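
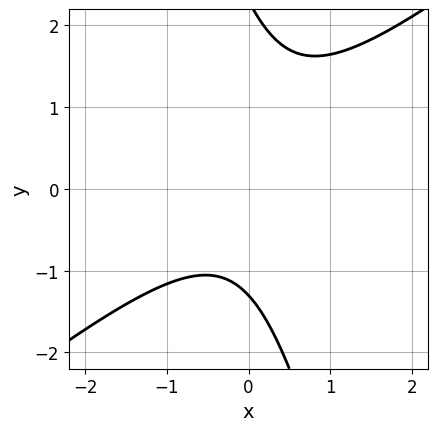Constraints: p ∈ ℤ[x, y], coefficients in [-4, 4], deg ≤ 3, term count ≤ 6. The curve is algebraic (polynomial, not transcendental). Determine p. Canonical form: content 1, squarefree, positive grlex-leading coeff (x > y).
(a) deg p = 2. The shape is more complex than any degree-1 curve.
(b) From the visible intercepts: no x-intercept at any integer in the box.
(c) Solving for integer coefficients yields p as stated.

3*x^2 - 3*x*y - y^2 + y + 3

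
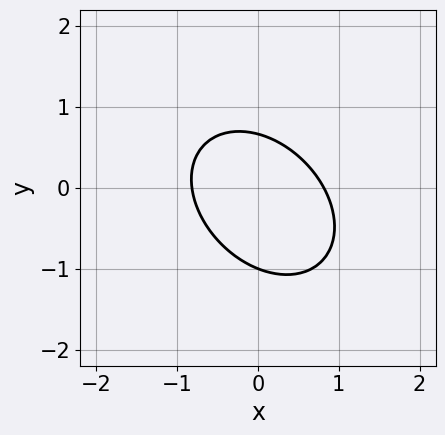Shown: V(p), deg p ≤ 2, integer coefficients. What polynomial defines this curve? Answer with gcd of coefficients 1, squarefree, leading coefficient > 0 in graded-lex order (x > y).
First, deg p = 2.
Then, from the axis intercepts and sections: it meets the y-axis at y = -1 (among the integer gridlines).
Finally, solving for integer coefficients yields p as stated.

3*x^2 + 2*x*y + 3*y^2 + y - 2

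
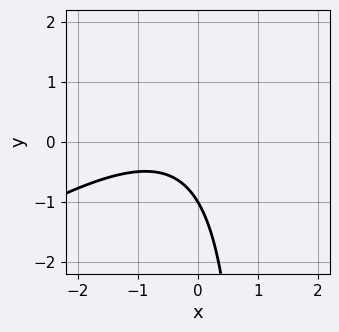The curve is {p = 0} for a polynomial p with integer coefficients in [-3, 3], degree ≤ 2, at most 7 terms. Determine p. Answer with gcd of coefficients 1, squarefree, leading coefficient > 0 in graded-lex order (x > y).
(a) Degree: the shape is more complex than any degree-1 curve, so deg p = 2.
(b) Against the integer gridlines: it crosses the y-axis at the gridline y = -1; it misses every integer gridline on the x-axis.
(c) These observations pin down the coefficients.

2*x^2 - 3*x*y + 2*x + 3*y + 3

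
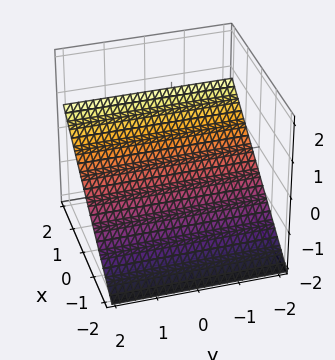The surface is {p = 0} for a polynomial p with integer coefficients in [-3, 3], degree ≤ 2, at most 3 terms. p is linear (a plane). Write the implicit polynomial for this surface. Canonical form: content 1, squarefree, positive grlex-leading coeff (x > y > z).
2*x - 3*z - 2

(a) deg p = 1. The surface is flat (a plane).
(b) From the visible intercepts: it misses every integer gridline on the y-axis; it crosses the x-axis at the gridline x = 1.
(c) These observations pin down the coefficients.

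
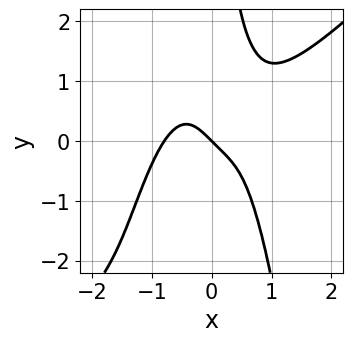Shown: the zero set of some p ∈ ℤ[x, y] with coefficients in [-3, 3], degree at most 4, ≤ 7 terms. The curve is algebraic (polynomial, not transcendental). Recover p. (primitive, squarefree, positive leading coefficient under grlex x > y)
1. The degree is 4 — a generic line meets the curve in up to 4 points.
2. Reading off the gridlines: one x-axis crossing is at x = 0; one y-axis crossing is at y = 0.
3. These observations pin down the coefficients.

2*x^4 - 2*x^3*y - x*y^2 + x + y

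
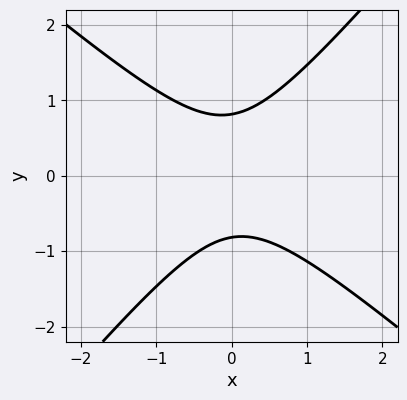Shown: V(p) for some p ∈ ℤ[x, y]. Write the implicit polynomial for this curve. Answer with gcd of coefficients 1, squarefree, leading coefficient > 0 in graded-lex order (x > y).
3*x^2 + x*y - 3*y^2 + 2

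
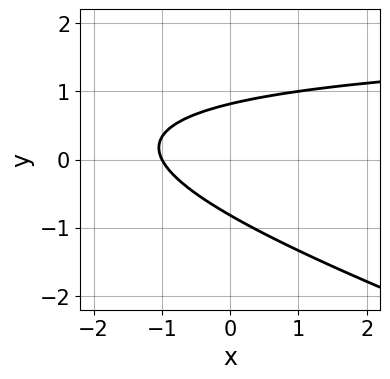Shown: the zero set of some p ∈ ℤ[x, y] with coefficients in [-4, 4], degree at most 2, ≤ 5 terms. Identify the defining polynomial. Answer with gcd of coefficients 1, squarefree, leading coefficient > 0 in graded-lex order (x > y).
x*y + 3*y^2 - 2*x - 2

First, degree: the shape is more complex than any degree-1 curve, so deg p = 2.
Then, observable constraints: it meets the x-axis at x = -1 (among the integer gridlines).
Finally, these observations pin down the coefficients.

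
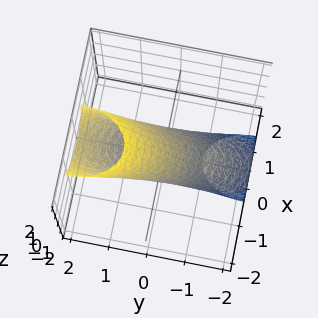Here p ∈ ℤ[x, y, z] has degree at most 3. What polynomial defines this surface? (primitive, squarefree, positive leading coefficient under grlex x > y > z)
2*x^2 + x*z + y^2 - 2*y*z + z^2 - 1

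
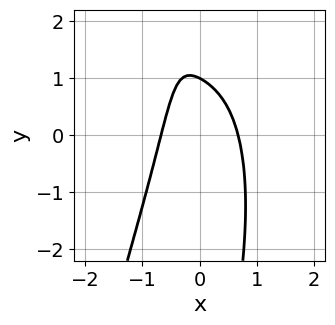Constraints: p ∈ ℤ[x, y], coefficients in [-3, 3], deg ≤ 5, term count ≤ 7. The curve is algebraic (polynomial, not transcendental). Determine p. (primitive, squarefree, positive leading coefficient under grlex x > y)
3*x^4 + x*y^2 + 3*x^2 + 2*y - 2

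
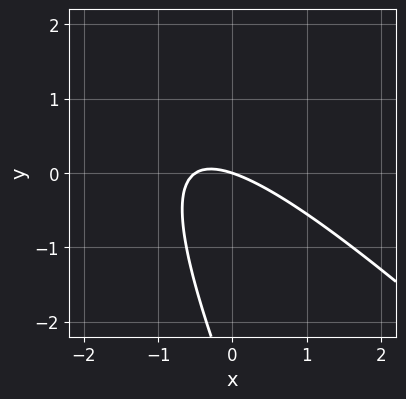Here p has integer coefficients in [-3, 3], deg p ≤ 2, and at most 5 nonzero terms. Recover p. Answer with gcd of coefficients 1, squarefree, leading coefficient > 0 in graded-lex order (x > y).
2*x^2 + 3*x*y + y^2 + x + 3*y

(a) deg p = 2. The shape is more complex than any degree-1 curve.
(b) Reading off the gridlines: it crosses the y-axis at the gridline y = 0; it meets the x-axis at x = 0 (among the integer gridlines).
(c) Assembling these constraints gives the stated polynomial.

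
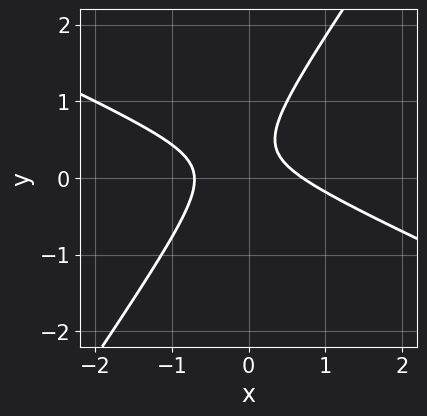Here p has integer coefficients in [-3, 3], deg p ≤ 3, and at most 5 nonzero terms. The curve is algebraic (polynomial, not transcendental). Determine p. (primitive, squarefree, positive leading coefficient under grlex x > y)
2*x^2 + 3*x*y - 3*y^2 + 2*y - 1

First, the degree is 2 — the shape is more complex than any degree-1 curve.
Next, reading off the gridlines: no y-intercept at any integer in the box.
Finally, matching integer coefficients to the picture gives p.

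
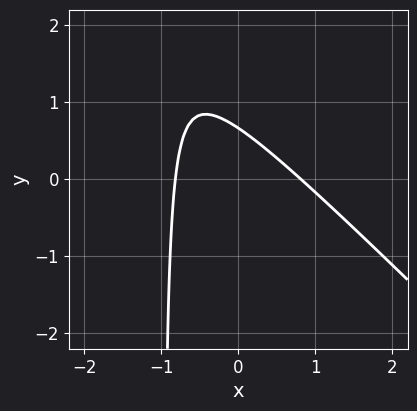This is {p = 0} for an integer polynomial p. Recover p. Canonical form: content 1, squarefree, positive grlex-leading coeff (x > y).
3*x^2 + 3*x*y + 3*y - 2

The degree is 2 — a generic line meets the curve in up to 2 points.
Solving for integer coefficients yields p as stated.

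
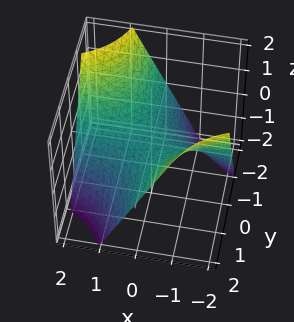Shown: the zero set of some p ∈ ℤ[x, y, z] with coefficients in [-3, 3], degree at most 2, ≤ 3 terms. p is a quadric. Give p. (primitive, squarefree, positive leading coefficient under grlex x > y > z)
1. The degree is 2 — a saddle surface; a quadric.
2. Observable constraints: one z-axis crossing is at z = 0; the visible x-axis segment lies entirely on the surface.
3. Fitting integer coefficients to these (and the overall shape) gives p. Check: (0, -2, 0) on the y-axis lies on the surface, and p(0, -2, 0) = 0. ✓

x*y + z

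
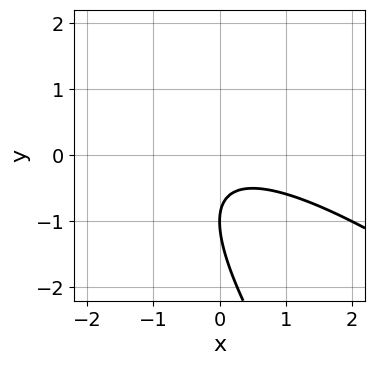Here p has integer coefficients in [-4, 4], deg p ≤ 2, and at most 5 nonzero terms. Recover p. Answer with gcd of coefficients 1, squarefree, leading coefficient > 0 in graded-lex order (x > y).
x^2 + 2*x*y + y^2 + 2*y + 1

(a) The degree is 2 — a generic line meets the curve in up to 2 points.
(b) Checking where it meets the axes: one y-axis crossing is at y = -1; no x-intercept at any integer in the box.
(c) These observations pin down the coefficients.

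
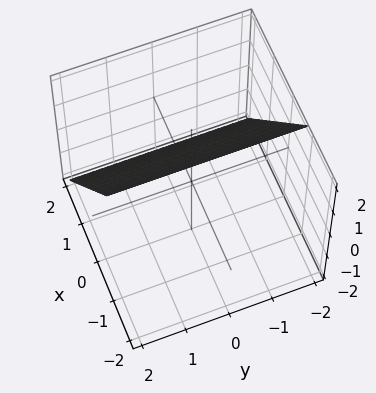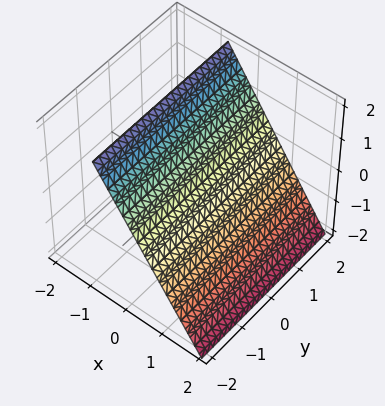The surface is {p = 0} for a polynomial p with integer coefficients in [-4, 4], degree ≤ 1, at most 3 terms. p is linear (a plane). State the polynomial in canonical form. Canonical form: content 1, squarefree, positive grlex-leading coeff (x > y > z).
3*x + 2*z - 2

The degree is 1 — every cross-section is a straight line — this is a plane.
Against the integer gridlines: no y-intercept at any integer in the box; one z-axis crossing is at z = 1.
The integer polynomial consistent with all of this is the stated p.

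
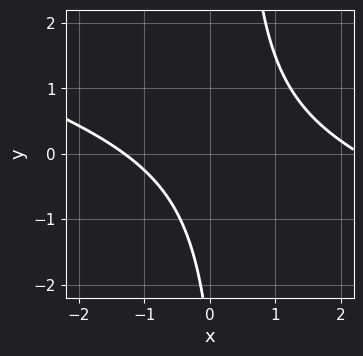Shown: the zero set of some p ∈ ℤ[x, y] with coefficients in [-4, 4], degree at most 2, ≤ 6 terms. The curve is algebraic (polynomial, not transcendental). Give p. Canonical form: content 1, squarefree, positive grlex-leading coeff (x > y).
x^2 + 3*x*y - x - y - 3

1. deg p = 2. The shape is more complex than any degree-1 curve.
2. Checking where it meets the axes: the curve avoids every integer y-axis point in the box.
3. Assembling these constraints gives the stated polynomial.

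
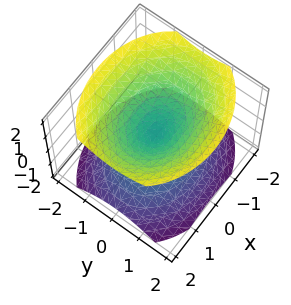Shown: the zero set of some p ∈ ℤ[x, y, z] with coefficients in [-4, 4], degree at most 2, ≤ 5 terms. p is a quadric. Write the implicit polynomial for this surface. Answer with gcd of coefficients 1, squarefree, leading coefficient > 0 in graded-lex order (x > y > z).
2*x^2 + 3*y^2 - 3*z^2

(a) I count 2 distinct pieces. Treating them together as one polynomial.
(b) Degree: two nappes meeting at a single point; a quadric, so deg p = 2.
(c) Symmetries: it's symmetric under x → −x, forcing even powers of x; the y ↦ −y reflection is a symmetry, so y appears only in even powers; it's symmetric under z → −z, forcing even powers of z.
(d) From the axis intercepts and sections: it crosses the y-axis at the gridline y = 0; it meets the z-axis at z = 0 (among the integer gridlines); it meets the x-axis at x = 0 (among the integer gridlines).
(e) The integer polynomial consistent with all of this is the stated p.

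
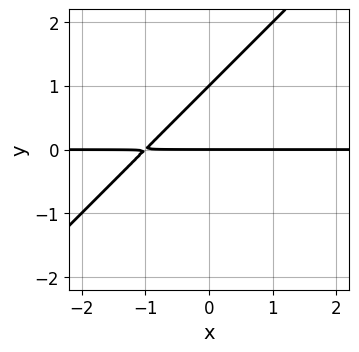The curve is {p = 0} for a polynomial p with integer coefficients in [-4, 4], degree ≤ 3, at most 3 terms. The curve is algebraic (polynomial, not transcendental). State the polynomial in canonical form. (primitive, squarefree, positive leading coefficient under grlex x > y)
x*y - y^2 + y

First, the degree is 2 — a generic line meets the curve in up to 2 points.
Next, from the axis intercepts and sections: every point of the x-axis in the box is on the curve; among the integer gridlines, it crosses the y-axis at y ∈ {0, 1}.
Finally, putting this together gives p.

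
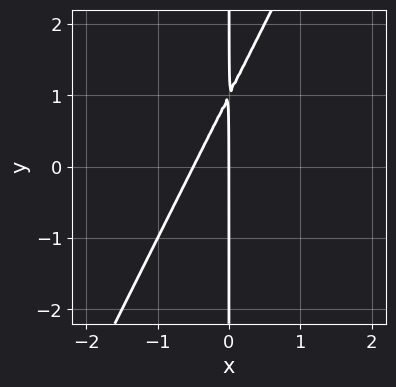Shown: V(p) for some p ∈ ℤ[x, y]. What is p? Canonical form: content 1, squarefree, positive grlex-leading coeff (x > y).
2*x^2 - x*y + x

1. deg p = 2. The shape is more complex than any degree-1 curve.
2. Reading off the gridlines: it crosses the x-axis at the gridline x = 0; the visible y-axis segment lies entirely on the curve.
3. Assembling these constraints gives the stated polynomial.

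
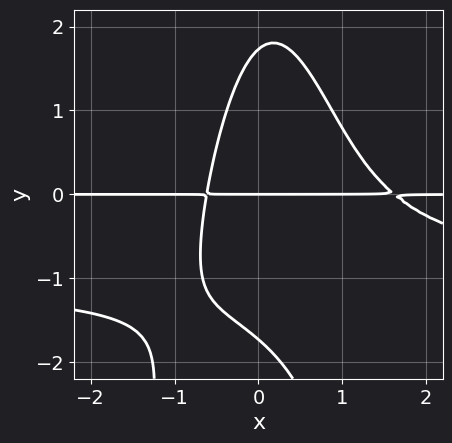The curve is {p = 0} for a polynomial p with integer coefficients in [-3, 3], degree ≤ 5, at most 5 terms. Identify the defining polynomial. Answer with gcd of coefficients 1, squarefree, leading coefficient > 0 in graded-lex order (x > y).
deg p = 4. A generic line meets the curve in up to 4 points.
From the axis intercepts and sections: one y-axis crossing is at y = 0; every point of the x-axis in the box is on the curve.
Assembling these constraints gives the stated polynomial.

3*x^2*y^2 + 3*x^2*y + y^3 - 3*x*y - 3*y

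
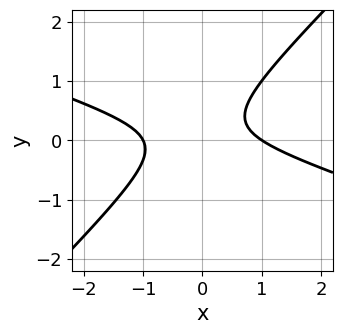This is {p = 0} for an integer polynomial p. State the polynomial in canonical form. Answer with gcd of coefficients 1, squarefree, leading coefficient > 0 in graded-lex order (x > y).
x^2 + 2*x*y - 3*y^2 + y - 1

deg p = 2. The shape is more complex than any degree-1 curve.
Against the integer gridlines: the curve avoids every integer y-axis point in the box; among the integer gridlines, it crosses the x-axis at x ∈ {-1, 1}.
Together with the visible shape, these determine p as stated.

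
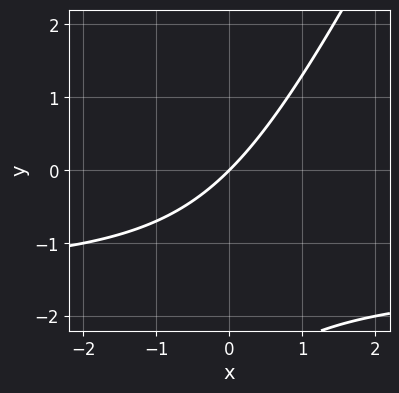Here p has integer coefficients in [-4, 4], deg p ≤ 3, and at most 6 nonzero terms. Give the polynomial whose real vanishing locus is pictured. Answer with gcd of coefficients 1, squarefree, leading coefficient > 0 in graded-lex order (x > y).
2*x*y - y^2 + 3*x - 3*y

1. The degree is 2 — no degree-1 curve has this shape.
2. Checking where it meets the axes: one x-axis crossing is at x = 0; it crosses the y-axis at the gridline y = 0.
3. These observations pin down the coefficients.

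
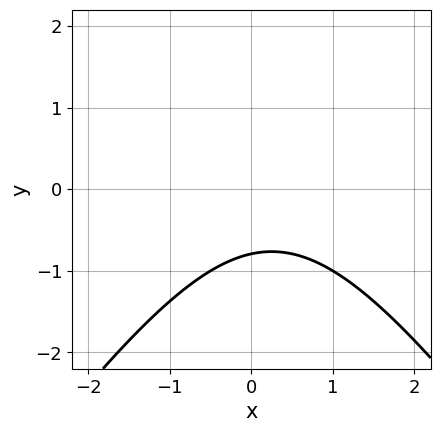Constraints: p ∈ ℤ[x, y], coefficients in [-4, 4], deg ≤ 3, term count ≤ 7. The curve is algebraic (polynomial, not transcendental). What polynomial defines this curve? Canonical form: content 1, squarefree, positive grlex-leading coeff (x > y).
2*x^2 - y^2 - x + 3*y + 3

First, the degree is 2 — a generic line meets the curve in up to 2 points.
Then, checking where it meets the axes: no x-intercept at any integer in the box.
Finally, putting this together gives p.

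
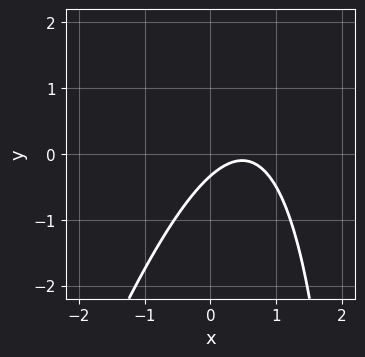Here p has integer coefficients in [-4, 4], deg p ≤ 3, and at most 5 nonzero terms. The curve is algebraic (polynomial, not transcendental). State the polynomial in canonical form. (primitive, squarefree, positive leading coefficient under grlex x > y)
3*x^2 - x*y - 3*x + 3*y + 1

First, the degree is 2 — a generic line meets the curve in up to 2 points.
Next, observable constraints: no x-intercept at any integer in the box.
Finally, together with the visible shape, these determine p as stated.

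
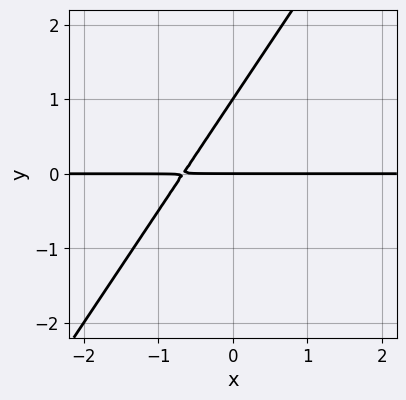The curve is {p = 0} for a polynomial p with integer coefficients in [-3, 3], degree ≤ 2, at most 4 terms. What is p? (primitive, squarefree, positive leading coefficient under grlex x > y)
3*x*y - 2*y^2 + 2*y

First, degree: a generic line meets the curve in up to 2 points, so deg p = 2.
Then, observable constraints: the visible x-axis segment lies entirely on the curve; the y-axis gridline crossings are at y ∈ {0, 1}.
Finally, fitting integer coefficients to these (and the overall shape) gives p.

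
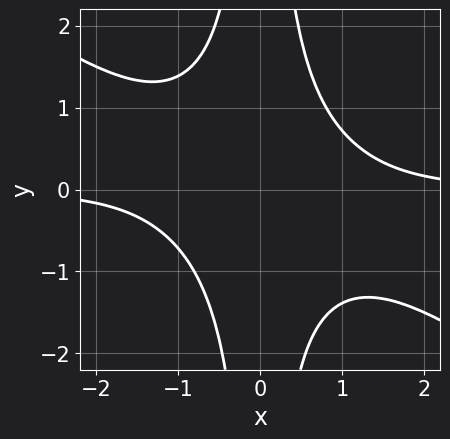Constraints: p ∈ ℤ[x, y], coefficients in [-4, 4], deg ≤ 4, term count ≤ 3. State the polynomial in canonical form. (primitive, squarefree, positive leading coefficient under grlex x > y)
2*x^3*y + 3*x^2*y^2 - 3

deg p = 4.
Observable constraints: no x-intercept at any integer in the box; no y-intercept at any integer in the box.
Fitting integer coefficients to these (and the overall shape) gives p.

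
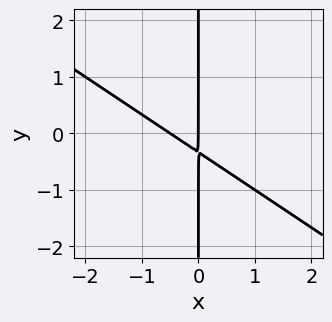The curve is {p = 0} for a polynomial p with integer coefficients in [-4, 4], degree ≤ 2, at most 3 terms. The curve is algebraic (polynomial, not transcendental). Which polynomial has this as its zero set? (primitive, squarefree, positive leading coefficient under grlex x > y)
2*x^2 + 3*x*y + x

First, degree: a generic line meets the curve in up to 2 points, so deg p = 2.
Then, against the integer gridlines: it meets the x-axis at x = 0 (among the integer gridlines); every point of the y-axis in the box is on the curve.
Finally, the integer polynomial consistent with all of this is the stated p.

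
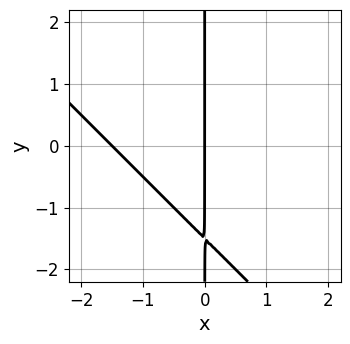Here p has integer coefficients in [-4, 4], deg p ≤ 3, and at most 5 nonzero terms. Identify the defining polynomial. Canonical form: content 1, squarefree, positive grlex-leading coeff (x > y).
The degree is 2 — no degree-1 curve has this shape.
Reading off the gridlines: the visible y-axis segment lies entirely on the curve; it crosses the x-axis at the gridline x = 0.
Together with the visible shape, these determine p as stated.

2*x^2 + 2*x*y + 3*x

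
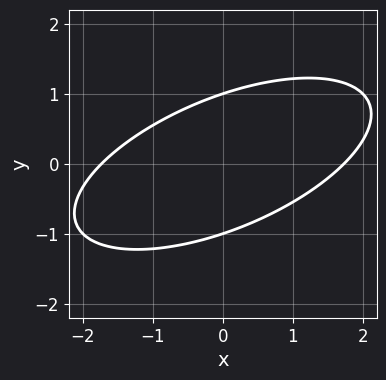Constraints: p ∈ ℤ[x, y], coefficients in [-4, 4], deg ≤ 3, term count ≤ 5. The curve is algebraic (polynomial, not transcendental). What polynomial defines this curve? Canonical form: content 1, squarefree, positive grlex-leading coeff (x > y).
x^2 - 2*x*y + 3*y^2 - 3

First, deg p = 2. The shape is more complex than any degree-1 curve.
Then, against the integer gridlines: among the integer gridlines, it crosses the y-axis at y ∈ {-1, 1}.
Finally, fitting integer coefficients to these (and the overall shape) gives p.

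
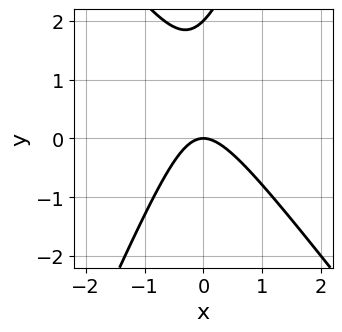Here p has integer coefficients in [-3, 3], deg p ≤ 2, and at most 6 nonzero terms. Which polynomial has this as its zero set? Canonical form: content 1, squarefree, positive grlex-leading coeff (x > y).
First, deg p = 2.
Then, observable constraints: the y-axis gridline crossings are at y ∈ {0, 2}; one x-axis crossing is at x = 0.
Finally, solving for integer coefficients yields p as stated.

3*x^2 + x*y - y^2 + 2*y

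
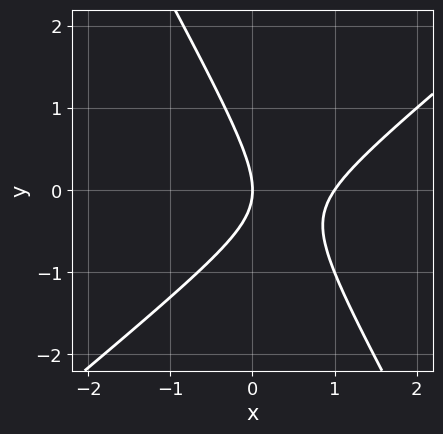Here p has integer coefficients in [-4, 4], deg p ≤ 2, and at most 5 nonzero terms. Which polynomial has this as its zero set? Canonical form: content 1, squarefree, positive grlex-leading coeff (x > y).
(a) Degree: a generic line meets the curve in up to 2 points, so deg p = 2.
(b) Against the integer gridlines: one y-axis crossing is at y = 0; the x-axis gridline crossings are at x ∈ {0, 1}.
(c) Putting this together gives p.

3*x^2 - 2*x*y - 2*y^2 - 3*x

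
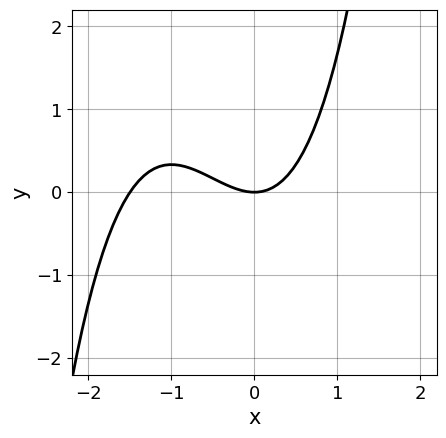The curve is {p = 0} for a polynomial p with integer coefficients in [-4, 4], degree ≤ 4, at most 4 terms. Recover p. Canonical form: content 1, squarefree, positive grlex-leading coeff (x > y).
2*x^3 + 3*x^2 - 3*y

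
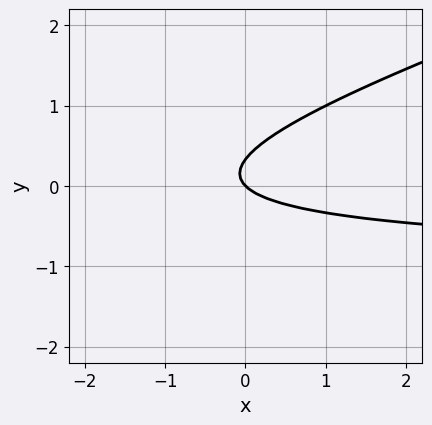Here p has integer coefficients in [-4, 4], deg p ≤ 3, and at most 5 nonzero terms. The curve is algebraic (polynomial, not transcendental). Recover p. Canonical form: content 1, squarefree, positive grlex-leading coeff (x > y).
x*y - 3*y^2 + x + y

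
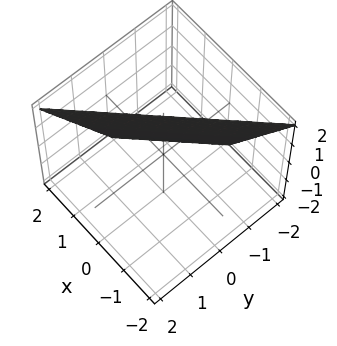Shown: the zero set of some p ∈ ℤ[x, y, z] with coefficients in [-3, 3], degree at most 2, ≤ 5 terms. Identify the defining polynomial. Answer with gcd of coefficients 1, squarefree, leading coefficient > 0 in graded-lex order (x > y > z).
2*x - 2*y + z - 2

1. The degree is 1 — the surface is flat (a plane).
2. From the axis intercepts and sections: it crosses the y-axis at the gridline y = -1; one z-axis crossing is at z = 2.
3. These observations pin down the coefficients. Check: (1, 0, 0) on the x-axis lies on the surface, and p(1, 0, 0) = 0. ✓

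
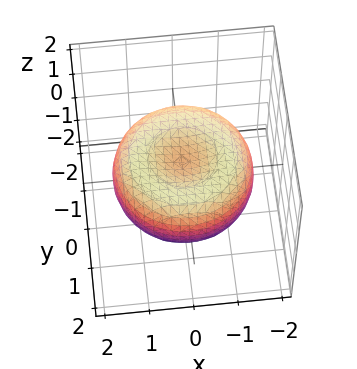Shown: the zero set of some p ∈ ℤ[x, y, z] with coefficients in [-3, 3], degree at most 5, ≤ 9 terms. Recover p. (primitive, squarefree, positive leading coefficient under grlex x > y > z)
(a) The degree is 4 — no degree-3 surface has this shape.
(b) Symmetry: every cross-section ⟂ z is a circle, so x, y appear only via x² + y².
(c) Reading off the gridlines: a circular section at z = 0 has radius between 1 and 2.
(d) Together with the visible shape, these determine p as stated.

x^4 + 2*x^2*y^2 + y^4 - 2*x^2 - 2*y^2 + 3*z^2 - 1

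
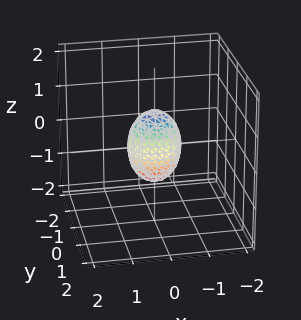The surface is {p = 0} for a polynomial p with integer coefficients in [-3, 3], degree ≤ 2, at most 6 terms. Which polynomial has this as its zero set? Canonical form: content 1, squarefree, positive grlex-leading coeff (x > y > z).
2*x^2 + 3*y^2 + z^2 - 1

First, degree: a closed, bounded, convex surface; a quadric, so deg p = 2.
Then, symmetries: it's symmetric under x → −x, forcing even powers of x; it's symmetric under z → −z, forcing even powers of z; mirror symmetry y ↦ −y ⇒ only even powers of y.
Next, from the axis intercepts and sections: the z-axis gridline crossings are at z ∈ {-1, 1}.
Finally, matching integer coefficients to the picture gives p.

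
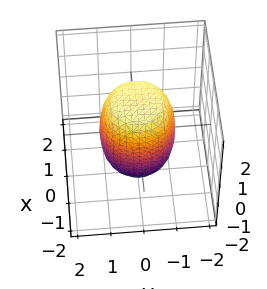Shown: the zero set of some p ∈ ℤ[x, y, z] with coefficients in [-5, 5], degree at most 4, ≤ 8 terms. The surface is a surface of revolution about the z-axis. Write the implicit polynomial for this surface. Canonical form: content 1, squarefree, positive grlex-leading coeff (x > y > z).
2*x^4 + 4*x^2*y^2 + 2*y^4 - x^2 - y^2 + z^2 - 2

(a) deg p = 4. A generic line meets the surface in up to 4 points.
(b) Symmetries: every cross-section ⟂ z is a circle, so x, y appear only via x² + y².
(c) Against the integer gridlines: a circular section at z = -1 has radius exactly 1.
(d) Together with the visible shape, these determine p as stated.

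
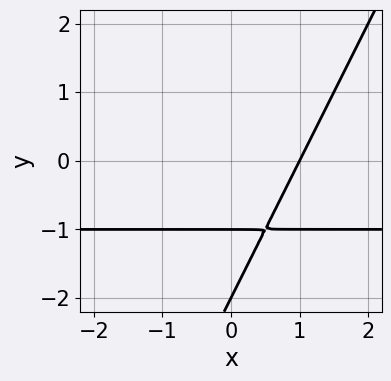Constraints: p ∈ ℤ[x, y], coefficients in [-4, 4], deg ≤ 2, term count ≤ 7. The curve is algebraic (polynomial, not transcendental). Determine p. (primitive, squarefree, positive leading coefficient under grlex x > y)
deg p = 2. A generic line meets the curve in up to 2 points.
From the axis intercepts and sections: among the integer gridlines, it crosses the y-axis at y ∈ {-2, -1}; it crosses the x-axis at the gridline x = 1.
Assembling these constraints gives the stated polynomial.

2*x*y - y^2 + 2*x - 3*y - 2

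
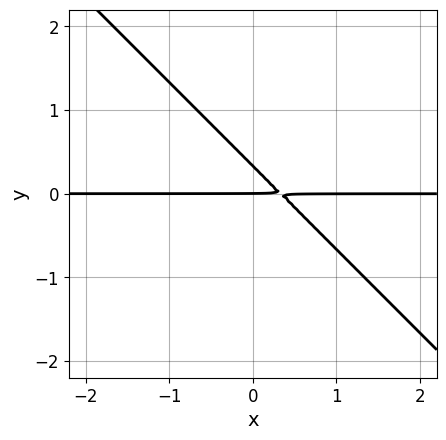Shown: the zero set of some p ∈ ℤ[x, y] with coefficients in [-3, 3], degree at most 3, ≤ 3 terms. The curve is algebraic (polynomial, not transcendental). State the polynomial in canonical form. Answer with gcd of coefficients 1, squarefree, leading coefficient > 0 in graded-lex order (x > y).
3*x*y + 3*y^2 - y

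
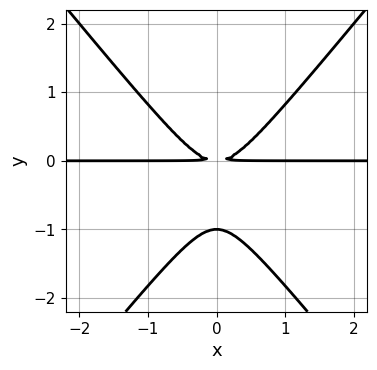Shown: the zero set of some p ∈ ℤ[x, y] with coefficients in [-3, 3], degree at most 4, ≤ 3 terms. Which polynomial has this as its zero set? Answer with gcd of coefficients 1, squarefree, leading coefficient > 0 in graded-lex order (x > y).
3*x^2*y - 2*y^3 - 2*y^2

The degree is 3 — a generic line meets the curve in up to 3 points.
Symmetries: mirror symmetry x ↦ −x ⇒ only even powers of x.
Reading off the gridlines: it crosses the y-axis at the gridline y = -1; the visible x-axis segment lies entirely on the curve.
Fitting integer coefficients to these (and the overall shape) gives p.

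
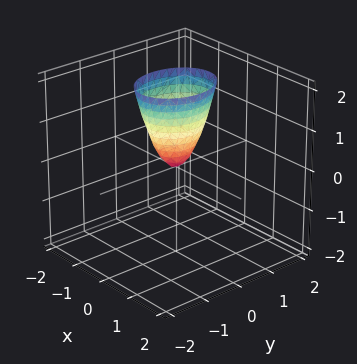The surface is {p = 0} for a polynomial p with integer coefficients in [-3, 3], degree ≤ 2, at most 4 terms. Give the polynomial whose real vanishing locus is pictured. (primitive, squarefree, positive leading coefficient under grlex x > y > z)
(a) deg p = 2.
(b) Symmetries: mirror symmetry x ↦ −x ⇒ only even powers of x; it's symmetric under y → −y, forcing even powers of y.
(c) From the axis intercepts and sections: one y-axis crossing is at y = 0; one x-axis crossing is at x = 0.
(d) Matching integer coefficients to the picture gives p.

3*x^2 + 2*y^2 - z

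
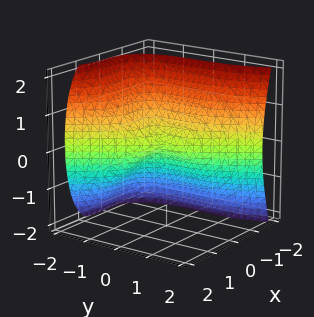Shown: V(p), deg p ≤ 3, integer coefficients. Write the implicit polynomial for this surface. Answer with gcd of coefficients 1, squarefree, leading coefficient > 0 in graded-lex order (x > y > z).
3*x^3 + y^3 + 2*z^2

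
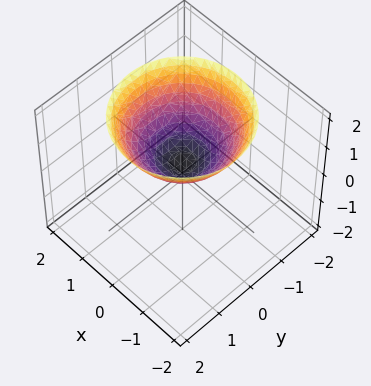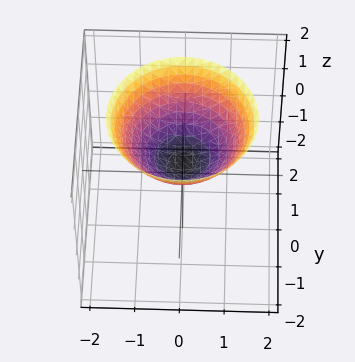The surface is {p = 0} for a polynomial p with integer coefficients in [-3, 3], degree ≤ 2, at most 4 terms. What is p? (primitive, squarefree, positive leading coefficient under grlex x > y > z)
2*x^2 + 2*y^2 - 3*z + 1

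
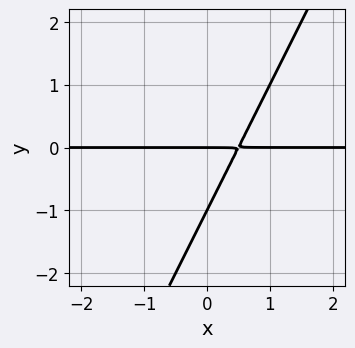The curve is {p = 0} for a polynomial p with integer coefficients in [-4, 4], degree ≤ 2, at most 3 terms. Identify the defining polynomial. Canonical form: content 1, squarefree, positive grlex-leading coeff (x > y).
2*x*y - y^2 - y

1. deg p = 2. No degree-1 curve has this shape.
2. Reading off the gridlines: the visible x-axis segment lies entirely on the curve; the y-axis gridline crossings are at y ∈ {-1, 0}.
3. Putting this together gives p.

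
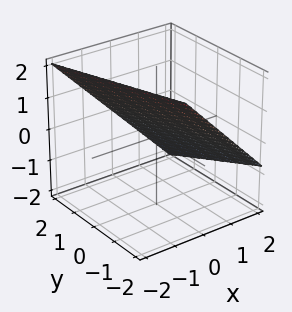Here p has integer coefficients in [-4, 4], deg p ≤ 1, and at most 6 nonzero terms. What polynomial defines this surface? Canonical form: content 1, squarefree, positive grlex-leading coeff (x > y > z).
1. deg p = 1. The surface is flat (a plane).
2. Observable constraints: it crosses the y-axis at the gridline y = 2.
3. Matching integer coefficients to the picture gives p.

3*x + y + 3*z - 2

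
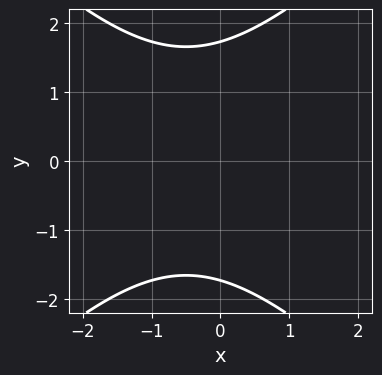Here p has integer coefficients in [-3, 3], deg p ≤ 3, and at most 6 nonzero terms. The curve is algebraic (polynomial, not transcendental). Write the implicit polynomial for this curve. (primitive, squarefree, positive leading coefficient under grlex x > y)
x^2 - y^2 + x + 3

deg p = 2. No degree-1 curve has this shape.
Symmetries: the y ↦ −y reflection is a symmetry, so y appears only in even powers.
Checking where it meets the axes: the curve avoids every integer x-axis point in the box.
Solving for integer coefficients yields p as stated.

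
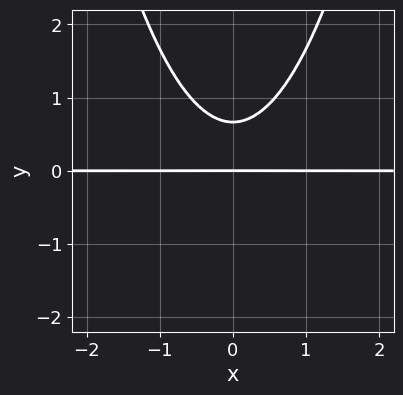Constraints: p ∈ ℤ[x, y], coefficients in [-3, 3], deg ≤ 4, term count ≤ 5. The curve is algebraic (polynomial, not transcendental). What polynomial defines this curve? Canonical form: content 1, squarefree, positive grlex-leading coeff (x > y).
3*x^2*y - 3*y^2 + 2*y

First, deg p = 3. No degree-2 curve has this shape.
Then, symmetries: mirror symmetry x ↦ −x ⇒ only even powers of x.
Then, checking where it meets the axes: every point of the x-axis in the box is on the curve; one y-axis crossing is at y = 0.
Finally, these observations pin down the coefficients.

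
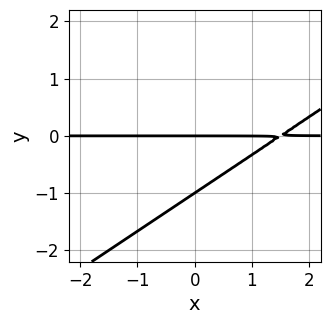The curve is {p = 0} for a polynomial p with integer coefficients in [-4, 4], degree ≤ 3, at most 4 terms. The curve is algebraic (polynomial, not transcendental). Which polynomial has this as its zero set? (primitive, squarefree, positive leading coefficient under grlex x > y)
(a) Degree: the shape is more complex than any degree-1 curve, so deg p = 2.
(b) Observable constraints: among the integer gridlines, it crosses the y-axis at y ∈ {-1, 0}; every point of the x-axis in the box is on the curve.
(c) Putting this together gives p.

2*x*y - 3*y^2 - 3*y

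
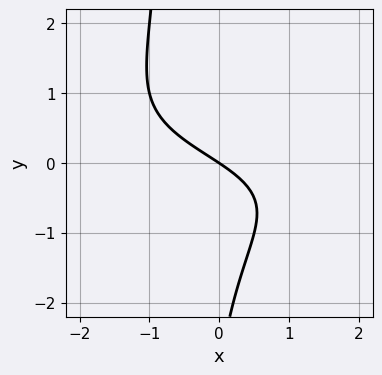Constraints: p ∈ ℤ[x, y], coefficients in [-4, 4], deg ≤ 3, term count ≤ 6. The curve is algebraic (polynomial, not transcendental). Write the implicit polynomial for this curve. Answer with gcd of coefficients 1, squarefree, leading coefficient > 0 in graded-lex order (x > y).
2*x*y^2 + y^2 + 2*x + 3*y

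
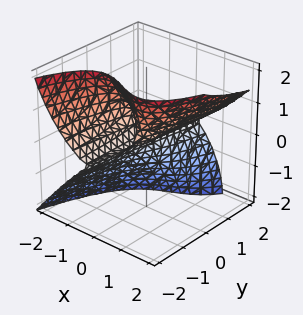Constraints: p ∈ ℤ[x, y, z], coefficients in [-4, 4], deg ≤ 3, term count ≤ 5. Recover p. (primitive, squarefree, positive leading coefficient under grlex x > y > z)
1. Degree: no degree-2 surface has this shape, so deg p = 3.
2. Observable constraints: one x-axis crossing is at x = 0; the visible y-axis segment lies entirely on the surface; it meets the z-axis at z = 0 (among the integer gridlines).
3. These observations pin down the coefficients.

2*x^3 - 2*y*z^2 - z^3 - 2*x*z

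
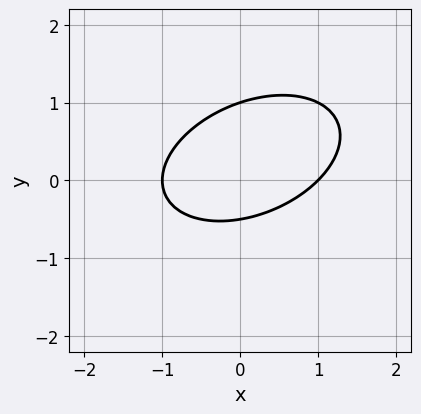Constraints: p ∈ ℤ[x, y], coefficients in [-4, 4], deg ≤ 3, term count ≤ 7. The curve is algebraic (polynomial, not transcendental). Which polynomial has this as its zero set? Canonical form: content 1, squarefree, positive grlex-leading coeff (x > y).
x^2 - x*y + 2*y^2 - y - 1

Degree: the shape is more complex than any degree-1 curve, so deg p = 2.
Checking where it meets the axes: among the integer gridlines, it crosses the x-axis at x ∈ {-1, 1}; one y-axis crossing is at y = 1.
These observations pin down the coefficients.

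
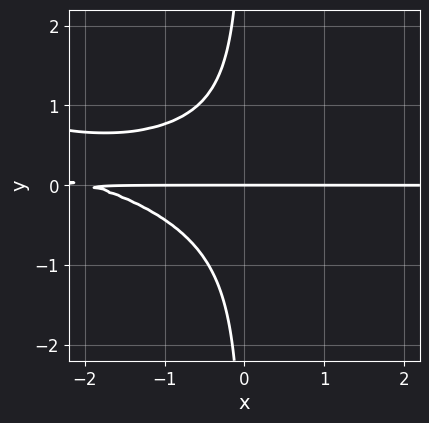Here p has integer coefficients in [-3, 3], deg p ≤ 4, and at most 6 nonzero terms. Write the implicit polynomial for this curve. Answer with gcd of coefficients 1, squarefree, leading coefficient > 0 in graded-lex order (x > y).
x^2*y^2 + 3*x*y^3 + x*y + 2*y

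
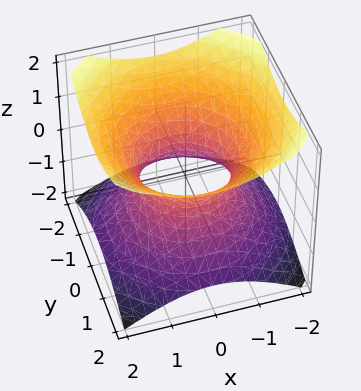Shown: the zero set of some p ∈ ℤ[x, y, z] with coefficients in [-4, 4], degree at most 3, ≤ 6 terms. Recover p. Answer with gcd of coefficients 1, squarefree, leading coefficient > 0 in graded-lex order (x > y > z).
2*x^2 + 2*y^2 - 3*z^2 - 2

First, the degree is 2 — one connected sheet with a waist; a quadric.
Next, symmetries: the z ↦ −z reflection is a symmetry, so z appears only in even powers; rotational symmetry about the z-axis ⇒ p depends on x, y only through x² + y².
Next, from the axis intercepts and sections: no z-intercept at any integer in the box; the x-axis gridline crossings are at x ∈ {-1, 1}; a circular section at z = 0 has radius exactly 1.
Finally, putting this together gives p. Check: (0, -1, 0) on the y-axis lies on the surface, and p(0, -1, 0) = 0. ✓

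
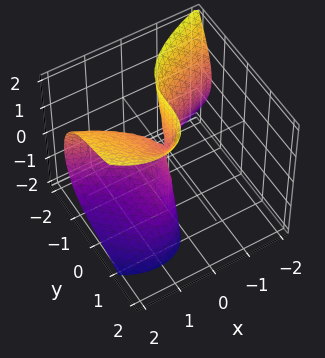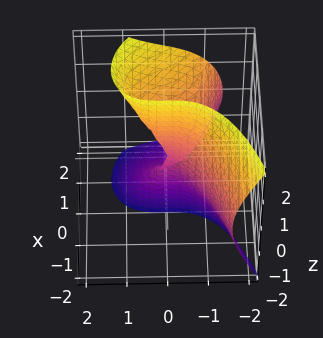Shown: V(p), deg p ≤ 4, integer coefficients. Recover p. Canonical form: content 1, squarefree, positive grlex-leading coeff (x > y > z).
Degree: the shape is more complex than any degree-2 surface, so deg p = 3.
Reading off the gridlines: every point of the z-axis in the box is on the surface; one x-axis crossing is at x = 0.
Together with the visible shape, these determine p as stated.

x^2*y - 2*x*z^2 + 2*y^3 + 3*x^2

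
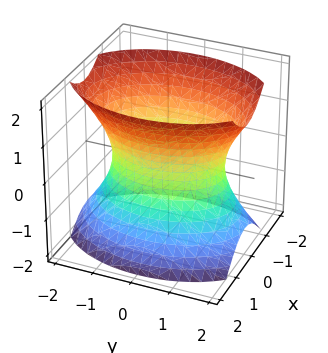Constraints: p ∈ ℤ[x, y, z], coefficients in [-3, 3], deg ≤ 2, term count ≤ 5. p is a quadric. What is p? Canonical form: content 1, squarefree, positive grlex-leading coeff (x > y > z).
2*x^2 + y^2 - z^2 - 2

deg p = 2. An hourglass — one-sheet hyperboloid; a quadric.
Symmetries: the x ↦ −x reflection is a symmetry, so x appears only in even powers; it's symmetric under y → −y, forcing even powers of y; mirror symmetry z ↦ −z ⇒ only even powers of z.
Reading off the gridlines: it misses every integer gridline on the z-axis; the x-axis gridline crossings are at x ∈ {-1, 1}.
Matching integer coefficients to the picture gives p.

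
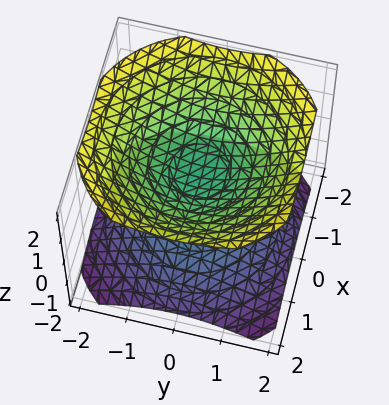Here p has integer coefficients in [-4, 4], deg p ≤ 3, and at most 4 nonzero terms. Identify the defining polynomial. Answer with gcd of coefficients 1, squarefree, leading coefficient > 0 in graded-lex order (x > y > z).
First, there are 2 components. They look like related sheets of one shape, so recover p as a whole.
Next, deg p = 2. A generic line meets the surface in up to 2 points.
Then, symmetry: every cross-section ⟂ z is a circle, so x, y appear only via x² + y².
Next, checking where it meets the axes: the surface avoids every integer y-axis point in the box; a circular section at z = 1 has radius exactly 1.
Finally, these observations pin down the coefficients.

2*x^2 + 2*y^2 - 3*z^2 + 1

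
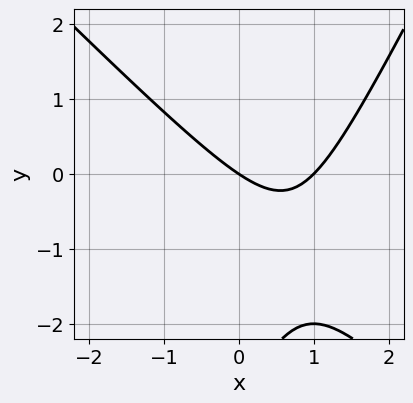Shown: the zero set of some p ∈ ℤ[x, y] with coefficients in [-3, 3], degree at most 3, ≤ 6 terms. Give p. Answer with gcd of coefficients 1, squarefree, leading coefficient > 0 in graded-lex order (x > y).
2*x^2 + x*y - y^2 - 2*x - 3*y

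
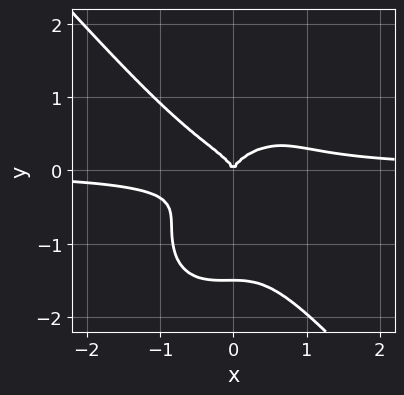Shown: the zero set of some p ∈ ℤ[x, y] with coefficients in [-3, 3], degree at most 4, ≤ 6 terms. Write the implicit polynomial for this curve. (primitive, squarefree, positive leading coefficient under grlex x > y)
3*x^3*y + 2*y^4 + 3*y^3 - x^2

Degree: the shape is more complex than any degree-3 curve, so deg p = 4.
Against the integer gridlines: one x-axis crossing is at x = 0; it meets the y-axis at y = 0 (among the integer gridlines).
Putting this together gives p.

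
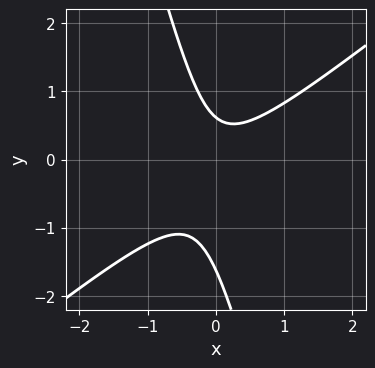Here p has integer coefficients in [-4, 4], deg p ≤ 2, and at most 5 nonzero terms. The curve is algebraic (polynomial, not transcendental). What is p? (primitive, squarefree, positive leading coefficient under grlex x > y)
1. The degree is 2 — a generic line meets the curve in up to 2 points.
2. From the axis intercepts and sections: it misses every integer gridline on the x-axis.
3. Matching integer coefficients to the picture gives p.

3*x^2 - 3*x*y - y^2 - y + 1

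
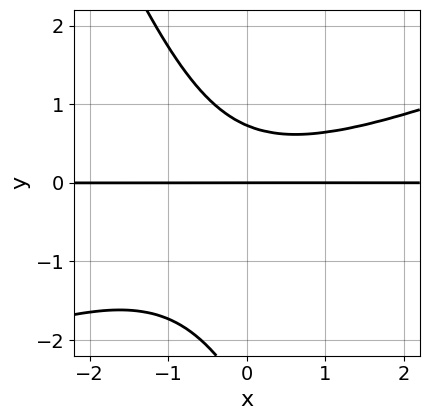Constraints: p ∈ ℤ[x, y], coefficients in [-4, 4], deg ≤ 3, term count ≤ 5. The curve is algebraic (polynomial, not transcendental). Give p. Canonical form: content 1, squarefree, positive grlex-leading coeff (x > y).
deg p = 3. No degree-2 curve has this shape.
Observable constraints: it meets the y-axis at y = 0 (among the integer gridlines); every point of the x-axis in the box is on the curve.
The integer polynomial consistent with all of this is the stated p.

x^2*y - 2*x*y^2 - y^3 - 2*y^2 + 2*y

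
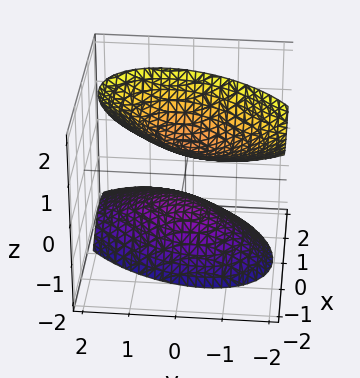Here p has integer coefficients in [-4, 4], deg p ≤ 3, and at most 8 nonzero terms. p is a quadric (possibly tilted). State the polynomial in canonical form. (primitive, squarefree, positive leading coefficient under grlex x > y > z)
3*x^2 - 2*x*y + 2*x*z + 2*y^2 - 2*z^2 + 2

I count 2 distinct pieces. They look like related sheets of one shape, so recover p as a whole.
Degree: the shape is more complex than any degree-1 surface, so deg p = 2.
Observable constraints: no y-intercept at any integer in the box; among the integer gridlines, it crosses the z-axis at z ∈ {-1, 1}; no x-intercept at any integer in the box.
The integer polynomial consistent with all of this is the stated p.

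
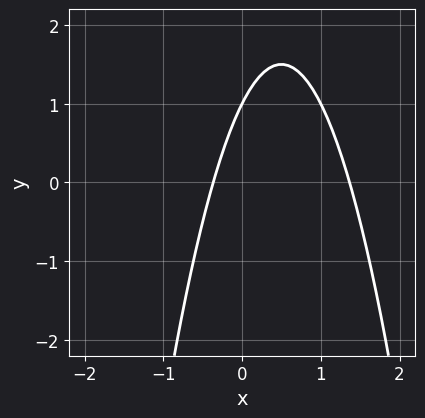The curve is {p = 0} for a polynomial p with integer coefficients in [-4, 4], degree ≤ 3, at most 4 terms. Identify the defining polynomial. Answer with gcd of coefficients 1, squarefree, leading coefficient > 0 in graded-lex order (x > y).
2*x^2 - 2*x + y - 1

First, the degree is 2 — a generic line meets the curve in up to 2 points.
Then, reading off the gridlines: it meets the y-axis at y = 1 (among the integer gridlines).
Finally, putting this together gives p.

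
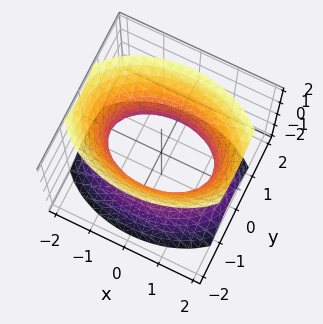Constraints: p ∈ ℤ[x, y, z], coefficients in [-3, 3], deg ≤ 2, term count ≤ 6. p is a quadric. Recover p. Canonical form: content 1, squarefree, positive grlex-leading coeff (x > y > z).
x^2 + 2*y^2 - z^2 - 2

The degree is 2 — one connected sheet with a waist; a quadric.
Symmetries: it's symmetric under z → −z, forcing even powers of z; mirror symmetry x ↦ −x ⇒ only even powers of x; it's symmetric under y → −y, forcing even powers of y.
Against the integer gridlines: the surface avoids every integer z-axis point in the box; among the integer gridlines, it crosses the y-axis at y ∈ {-1, 1}.
The integer polynomial consistent with all of this is the stated p.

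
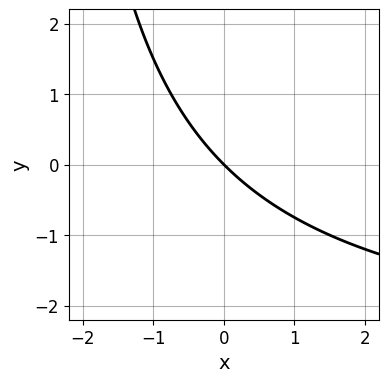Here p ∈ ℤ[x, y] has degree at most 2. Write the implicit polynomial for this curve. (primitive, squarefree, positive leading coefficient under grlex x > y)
First, degree: a generic line meets the curve in up to 2 points, so deg p = 2.
Then, checking where it meets the axes: it meets the x-axis at x = 0 (among the integer gridlines); it crosses the y-axis at the gridline y = 0.
Finally, solving for integer coefficients yields p as stated.

x*y + 3*x + 3*y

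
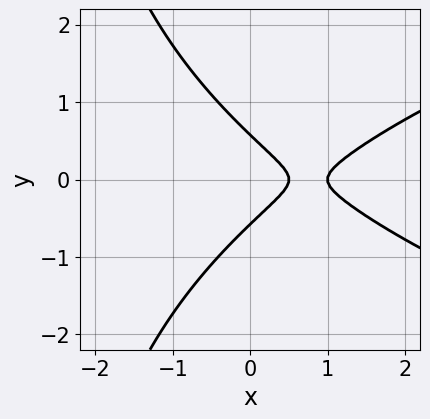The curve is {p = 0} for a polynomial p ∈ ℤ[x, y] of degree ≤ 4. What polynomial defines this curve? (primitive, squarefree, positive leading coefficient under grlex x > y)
x*y^2 - 2*x^2 + 3*y^2 + 3*x - 1

Degree: the shape is more complex than any degree-2 curve, so deg p = 3.
Symmetries: the y ↦ −y reflection is a symmetry, so y appears only in even powers.
Reading off the gridlines: it meets the x-axis at x = 1 (among the integer gridlines).
Matching integer coefficients to the picture gives p.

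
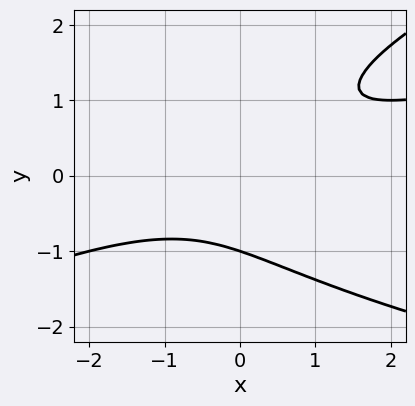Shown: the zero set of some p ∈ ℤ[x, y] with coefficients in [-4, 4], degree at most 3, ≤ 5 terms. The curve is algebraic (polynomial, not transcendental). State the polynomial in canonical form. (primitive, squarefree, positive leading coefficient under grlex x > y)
x*y^2 - 2*y^3 - x^2 + 3*x*y - 2

1. The degree is 3 — the shape is more complex than any degree-2 curve.
2. Checking where it meets the axes: it crosses the y-axis at the gridline y = -1; no x-intercept at any integer in the box.
3. The integer polynomial consistent with all of this is the stated p.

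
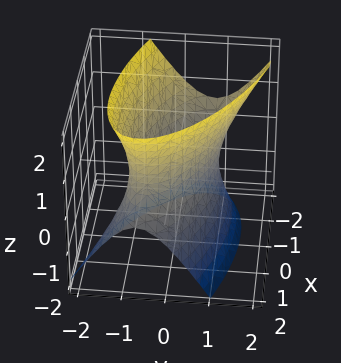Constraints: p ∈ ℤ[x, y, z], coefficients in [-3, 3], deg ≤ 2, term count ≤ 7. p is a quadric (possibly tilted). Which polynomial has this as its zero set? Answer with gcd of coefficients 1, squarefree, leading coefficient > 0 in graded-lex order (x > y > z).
deg p = 2.
From the axis intercepts and sections: no z-intercept at any integer in the box.
Fitting integer coefficients to these (and the overall shape) gives p.

x^2 + 2*x*y + x*z + 3*y^2 - z^2 - 2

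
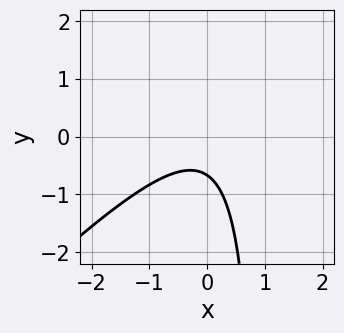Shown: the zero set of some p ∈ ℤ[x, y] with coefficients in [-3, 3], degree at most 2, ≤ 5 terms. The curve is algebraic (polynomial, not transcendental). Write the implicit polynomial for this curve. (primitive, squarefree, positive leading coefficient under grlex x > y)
First, degree: the shape is more complex than any degree-1 curve, so deg p = 2.
Next, against the integer gridlines: the curve avoids every integer x-axis point in the box.
Finally, the integer polynomial consistent with all of this is the stated p.

3*x^2 - 3*x*y + 3*y + 2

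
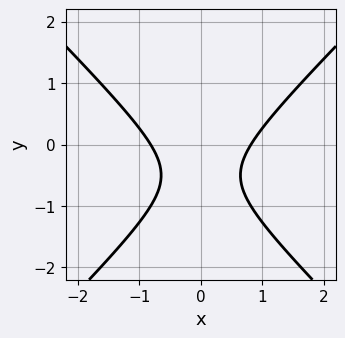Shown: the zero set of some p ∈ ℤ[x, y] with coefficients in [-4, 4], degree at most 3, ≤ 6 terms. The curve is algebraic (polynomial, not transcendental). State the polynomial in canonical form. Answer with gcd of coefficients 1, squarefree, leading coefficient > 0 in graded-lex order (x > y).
3*x^2 - 3*y^2 - 3*y - 2

The degree is 2 — no degree-1 curve has this shape.
Symmetries: the x ↦ −x reflection is a symmetry, so x appears only in even powers.
Reading off the gridlines: it misses every integer gridline on the y-axis.
Putting this together gives p.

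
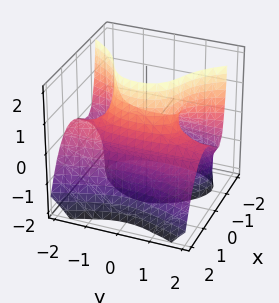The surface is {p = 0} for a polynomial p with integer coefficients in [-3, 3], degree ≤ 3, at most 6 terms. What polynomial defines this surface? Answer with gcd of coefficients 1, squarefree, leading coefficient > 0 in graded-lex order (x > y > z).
First, degree: the shape is more complex than any degree-2 surface, so deg p = 3.
Next, from the axis intercepts and sections: every point of the y-axis in the box is on the surface; among the integer gridlines, it crosses the x-axis at x ∈ {-1, 0, 1}; it meets the z-axis at z = 0 (among the integer gridlines).
Finally, putting this together gives p.

2*x^3 + y^2*z + 2*x*z - 2*x - z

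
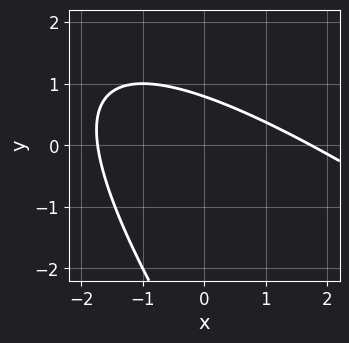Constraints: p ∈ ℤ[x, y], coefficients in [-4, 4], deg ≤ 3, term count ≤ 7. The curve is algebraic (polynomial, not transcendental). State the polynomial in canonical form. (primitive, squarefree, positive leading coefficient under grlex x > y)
deg p = 2.
The integer polynomial consistent with all of this is the stated p.

x^2 + 2*x*y + y^2 + 3*y - 3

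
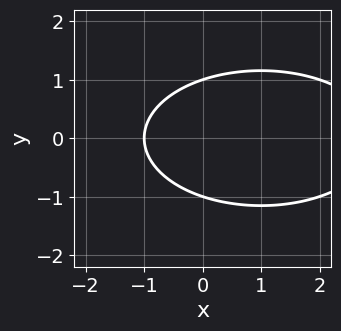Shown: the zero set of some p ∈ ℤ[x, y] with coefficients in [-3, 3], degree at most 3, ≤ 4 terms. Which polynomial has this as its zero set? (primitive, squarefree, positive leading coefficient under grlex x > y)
(a) Degree: a generic line meets the curve in up to 2 points, so deg p = 2.
(b) Symmetries: it's symmetric under y → −y, forcing even powers of y.
(c) Observable constraints: it meets the x-axis at x = -1 (among the integer gridlines); the y-axis gridline crossings are at y ∈ {-1, 1}.
(d) These observations pin down the coefficients.

x^2 + 3*y^2 - 2*x - 3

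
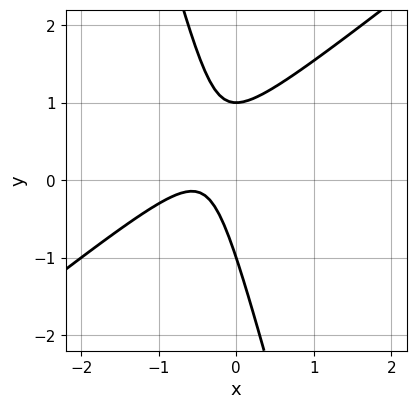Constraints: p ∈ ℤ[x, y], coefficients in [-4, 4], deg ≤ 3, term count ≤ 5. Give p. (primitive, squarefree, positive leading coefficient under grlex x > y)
First, the degree is 2 — the shape is more complex than any degree-1 curve.
Then, checking where it meets the axes: the curve avoids every integer x-axis point in the box; the y-axis gridline crossings are at y ∈ {-1, 1}.
Finally, these observations pin down the coefficients.

3*x^2 - 3*x*y - y^2 + 3*x + 1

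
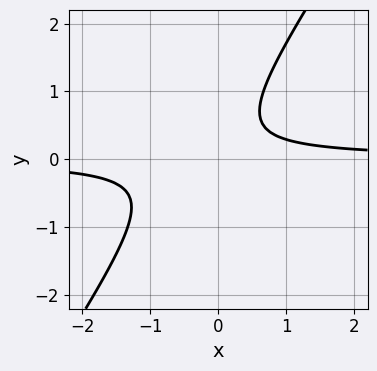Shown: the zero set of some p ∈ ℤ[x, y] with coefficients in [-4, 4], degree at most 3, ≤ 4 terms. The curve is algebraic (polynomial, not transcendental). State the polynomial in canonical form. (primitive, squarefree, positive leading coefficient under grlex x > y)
3*x*y - 2*y^2 + y - 1

(a) Degree: a generic line meets the curve in up to 2 points, so deg p = 2.
(b) Against the integer gridlines: it misses every integer gridline on the y-axis; the curve avoids every integer x-axis point in the box.
(c) Matching integer coefficients to the picture gives p.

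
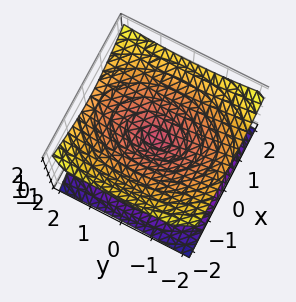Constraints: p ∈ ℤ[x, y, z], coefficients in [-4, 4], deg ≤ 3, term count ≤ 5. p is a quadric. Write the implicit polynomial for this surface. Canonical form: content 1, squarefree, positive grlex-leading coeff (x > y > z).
1. deg p = 2. Two nappes meeting at a single point; a quadric.
2. Symmetries: mirror symmetry y ↦ −y ⇒ only even powers of y; mirror symmetry x ↦ −x ⇒ only even powers of x; it's symmetric under z → −z, forcing even powers of z.
3. From the axis intercepts and sections: it crosses the y-axis at the gridline y = 0; it crosses the x-axis at the gridline x = 0; one z-axis crossing is at z = 0.
4. Assembling these constraints gives the stated polynomial.

2*x^2 + y^2 - 3*z^2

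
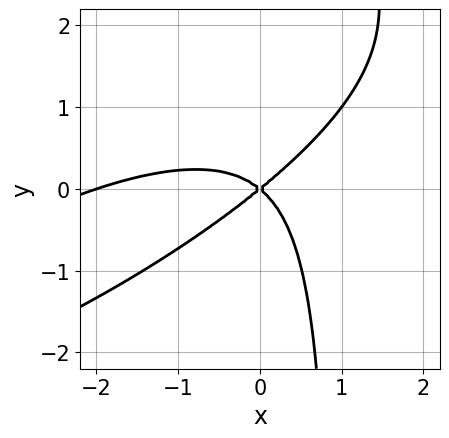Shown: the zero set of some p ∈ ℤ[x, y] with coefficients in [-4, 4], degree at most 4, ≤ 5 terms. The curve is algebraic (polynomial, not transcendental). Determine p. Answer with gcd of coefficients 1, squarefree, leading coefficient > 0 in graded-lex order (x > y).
1. deg p = 3. A generic line meets the curve in up to 3 points.
2. Against the integer gridlines: it meets the y-axis at y = 0 (among the integer gridlines); the x-axis gridline crossings are at x ∈ {-2, 0}.
3. These observations pin down the coefficients.

x^3 - 3*x^2*y + 3*x*y^2 + 2*x^2 - 3*y^2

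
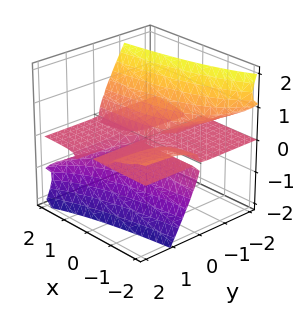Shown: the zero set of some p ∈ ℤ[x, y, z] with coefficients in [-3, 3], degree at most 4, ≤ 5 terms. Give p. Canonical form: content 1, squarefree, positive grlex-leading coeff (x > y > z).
(a) I count 2 distinct pieces. They look like related sheets of one shape, so recover p as a whole.
(b) The degree is 3 — the shape is more complex than any degree-2 surface.
(c) Checking where it meets the axes: the visible x-axis segment lies entirely on the surface; the visible y-axis segment lies entirely on the surface; it meets the z-axis at z = 0 (among the integer gridlines).
(d) Together with the visible shape, these determine p as stated.

x*y*z + 3*y*z^2 + 2*z^3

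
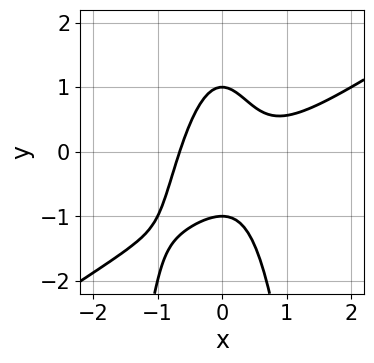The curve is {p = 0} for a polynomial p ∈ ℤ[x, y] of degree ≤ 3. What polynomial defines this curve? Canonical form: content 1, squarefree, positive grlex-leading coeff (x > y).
2*x^3 - 3*x^2*y - x^2 - y^2 + 1

deg p = 3. A generic line meets the curve in up to 3 points.
Reading off the gridlines: the y-axis gridline crossings are at y ∈ {-1, 1}.
Together with the visible shape, these determine p as stated.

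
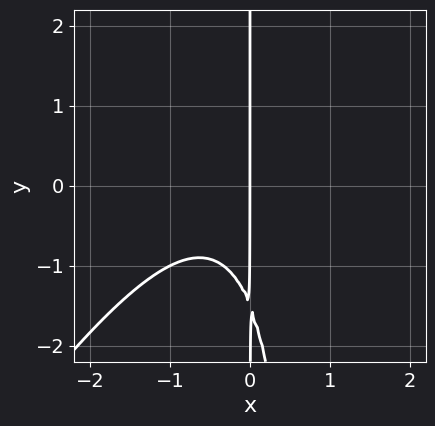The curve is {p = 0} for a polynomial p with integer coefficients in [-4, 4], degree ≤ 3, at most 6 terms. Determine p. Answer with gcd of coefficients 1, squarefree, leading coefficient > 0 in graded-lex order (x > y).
3*x^3 - 2*x^2*y + 2*x^2 + 2*x*y + 3*x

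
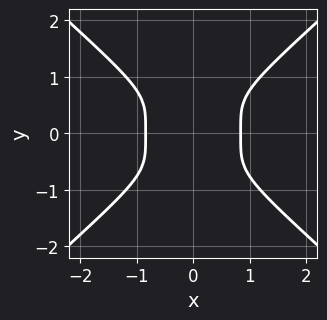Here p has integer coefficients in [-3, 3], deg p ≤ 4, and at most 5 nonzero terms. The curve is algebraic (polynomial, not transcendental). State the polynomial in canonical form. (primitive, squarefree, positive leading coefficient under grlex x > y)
First, degree: the shape is more complex than any degree-3 curve, so deg p = 4.
Then, symmetries: the y ↦ −y reflection is a symmetry, so y appears only in even powers; the x ↦ −x reflection is a symmetry, so x appears only in even powers.
Next, checking where it meets the axes: the curve avoids every integer y-axis point in the box.
Finally, putting this together gives p.

2*x^4 - 3*y^4 - 1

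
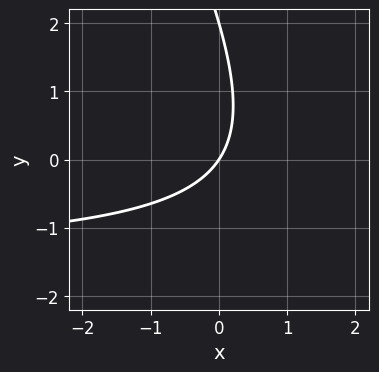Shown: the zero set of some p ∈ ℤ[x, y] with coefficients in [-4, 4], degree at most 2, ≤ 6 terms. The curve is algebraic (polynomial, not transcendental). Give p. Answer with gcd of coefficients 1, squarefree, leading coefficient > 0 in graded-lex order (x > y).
(a) Degree: a generic line meets the curve in up to 2 points, so deg p = 2.
(b) From the visible intercepts: one x-axis crossing is at x = 0; among the integer gridlines, it crosses the y-axis at y ∈ {0, 2}.
(c) Solving for integer coefficients yields p as stated.

2*x*y + y^2 + 3*x - 2*y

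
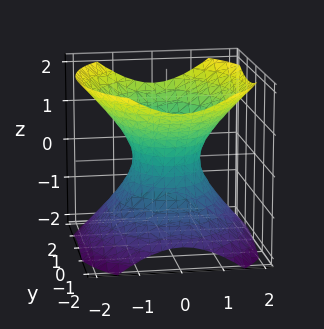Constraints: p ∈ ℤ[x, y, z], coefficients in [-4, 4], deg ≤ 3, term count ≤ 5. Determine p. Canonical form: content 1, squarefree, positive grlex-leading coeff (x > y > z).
3*x^2 + 2*y^2 - 3*z^2 - 2

First, degree: one connected sheet with a waist; a quadric, so deg p = 2.
Then, symmetries: it's symmetric under x → −x, forcing even powers of x; the y ↦ −y reflection is a symmetry, so y appears only in even powers; it's symmetric under z → −z, forcing even powers of z.
Then, against the integer gridlines: the surface avoids every integer z-axis point in the box; among the integer gridlines, it crosses the y-axis at y ∈ {-1, 1}.
Finally, fitting integer coefficients to these (and the overall shape) gives p.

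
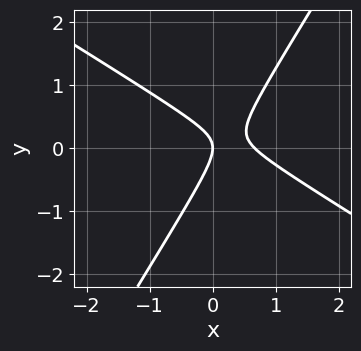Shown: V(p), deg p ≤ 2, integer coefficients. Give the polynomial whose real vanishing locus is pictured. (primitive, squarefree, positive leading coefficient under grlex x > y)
First, the degree is 2 — no degree-1 curve has this shape.
Next, checking where it meets the axes: it meets the x-axis at x = 0 (among the integer gridlines); it meets the y-axis at y = 0 (among the integer gridlines).
Finally, fitting integer coefficients to these (and the overall shape) gives p.

3*x^2 + 3*x*y - 3*y^2 - 2*x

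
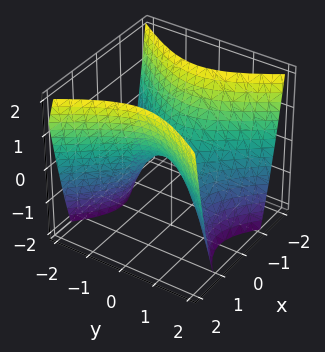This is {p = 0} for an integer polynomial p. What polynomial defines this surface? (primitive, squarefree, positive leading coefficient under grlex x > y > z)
1. deg p = 2.
2. Symmetries: it's symmetric under y → −y, forcing even powers of y; the x ↦ −x reflection is a symmetry, so x appears only in even powers.
3. From the visible intercepts: it crosses the y-axis at the gridline y = 0; it meets the z-axis at z = 0 (among the integer gridlines); it crosses the x-axis at the gridline x = 0.
4. Putting this together gives p.

3*x^2 - 2*y^2 - 2*z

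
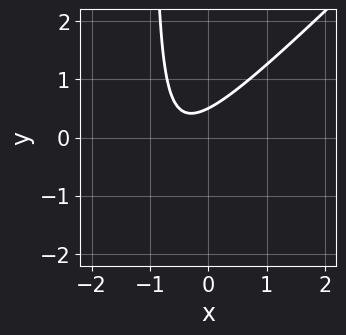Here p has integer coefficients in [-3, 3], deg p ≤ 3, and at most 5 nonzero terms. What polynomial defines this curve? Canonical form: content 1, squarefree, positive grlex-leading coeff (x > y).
First, degree: a generic line meets the curve in up to 2 points, so deg p = 2.
Next, checking where it meets the axes: the curve avoids every integer x-axis point in the box.
Finally, fitting integer coefficients to these (and the overall shape) gives p.

2*x^2 - 2*x*y + 2*x - 2*y + 1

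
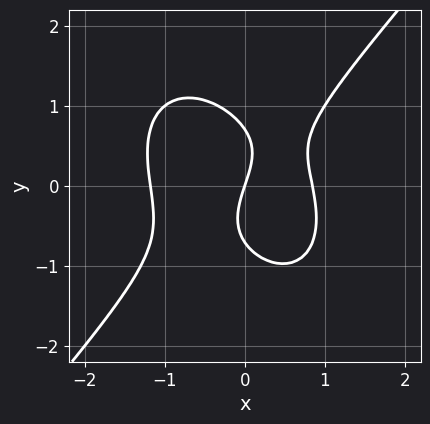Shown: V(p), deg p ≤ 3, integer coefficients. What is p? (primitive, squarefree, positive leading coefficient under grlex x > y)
1. Degree: no degree-2 curve has this shape, so deg p = 3.
2. Reading off the gridlines: one x-axis crossing is at x = 0; one y-axis crossing is at y = 0.
3. Matching integer coefficients to the picture gives p.

3*x^3 - 2*y^3 + x^2 - 3*x + y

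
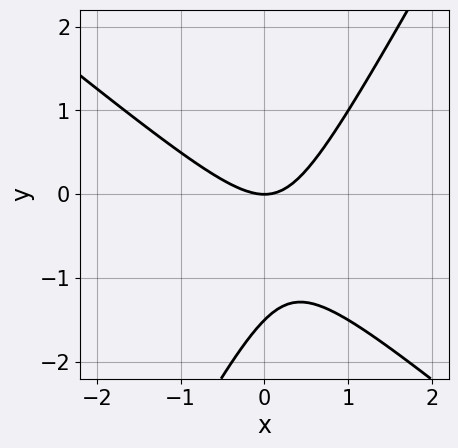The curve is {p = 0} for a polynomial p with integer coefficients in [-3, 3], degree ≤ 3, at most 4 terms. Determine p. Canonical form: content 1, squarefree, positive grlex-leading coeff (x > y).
3*x^2 + 2*x*y - 2*y^2 - 3*y

1. The degree is 2 — the shape is more complex than any degree-1 curve.
2. From the axis intercepts and sections: one y-axis crossing is at y = 0; one x-axis crossing is at x = 0.
3. Together with the visible shape, these determine p as stated.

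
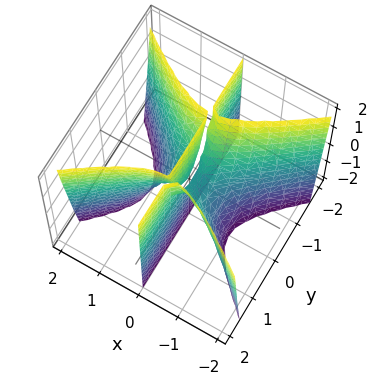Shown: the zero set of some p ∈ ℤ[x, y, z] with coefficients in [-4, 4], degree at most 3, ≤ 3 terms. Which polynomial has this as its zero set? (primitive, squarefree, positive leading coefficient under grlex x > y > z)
(a) The picture has 2 separate pieces. They look like related sheets of one shape, so recover p as a whole.
(b) Degree: the shape is more complex than any degree-2 surface, so deg p = 3.
(c) Checking where it meets the axes: the visible y-axis segment lies entirely on the surface; one x-axis crossing is at x = 0; the visible z-axis segment lies entirely on the surface.
(d) Solving for integer coefficients yields p as stated.

2*x^3 - 3*x*y^2 + x*z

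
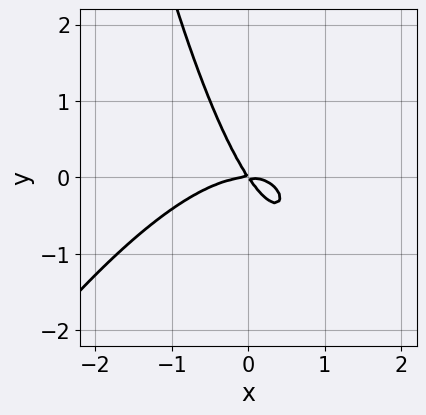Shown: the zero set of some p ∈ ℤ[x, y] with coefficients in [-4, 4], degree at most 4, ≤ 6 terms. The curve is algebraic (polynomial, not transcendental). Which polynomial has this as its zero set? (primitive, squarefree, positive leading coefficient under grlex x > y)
1. The degree is 3 — a generic line meets the curve in up to 3 points.
2. Observable constraints: it crosses the x-axis at the gridline x = 0; it meets the y-axis at y = 0 (among the integer gridlines).
3. Putting this together gives p.

2*x^3 - x^2*y + 3*x*y + 2*y^2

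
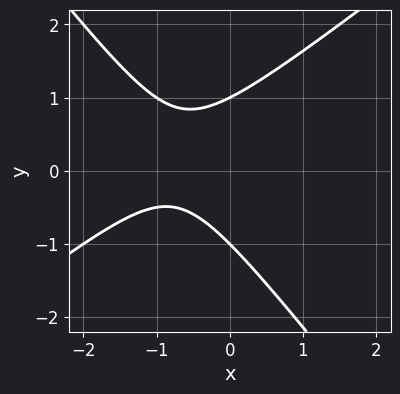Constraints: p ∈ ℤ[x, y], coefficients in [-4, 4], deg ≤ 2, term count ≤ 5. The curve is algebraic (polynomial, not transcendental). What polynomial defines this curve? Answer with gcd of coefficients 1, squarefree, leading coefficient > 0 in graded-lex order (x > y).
2*x^2 - x*y - 2*y^2 + 3*x + 2

(a) Degree: the shape is more complex than any degree-1 curve, so deg p = 2.
(b) Reading off the gridlines: it misses every integer gridline on the x-axis; among the integer gridlines, it crosses the y-axis at y ∈ {-1, 1}.
(c) Fitting integer coefficients to these (and the overall shape) gives p.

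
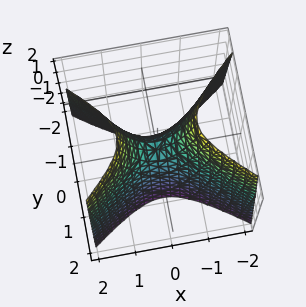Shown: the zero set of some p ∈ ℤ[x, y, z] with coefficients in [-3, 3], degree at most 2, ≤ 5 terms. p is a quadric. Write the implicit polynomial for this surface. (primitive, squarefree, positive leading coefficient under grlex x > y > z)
2*x^2 - 3*y^2 - z

deg p = 2. A saddle surface; a quadric.
Symmetries: mirror symmetry x ↦ −x ⇒ only even powers of x; mirror symmetry y ↦ −y ⇒ only even powers of y.
Checking where it meets the axes: one x-axis crossing is at x = 0; it crosses the z-axis at the gridline z = 0; it crosses the y-axis at the gridline y = 0.
Assembling these constraints gives the stated polynomial.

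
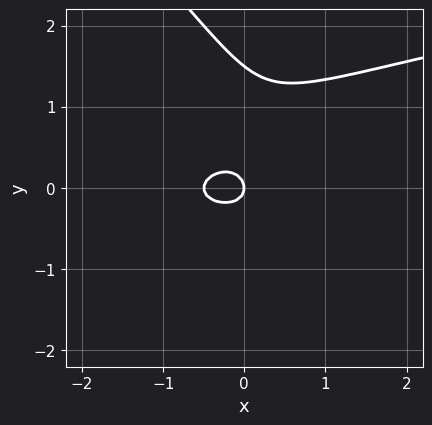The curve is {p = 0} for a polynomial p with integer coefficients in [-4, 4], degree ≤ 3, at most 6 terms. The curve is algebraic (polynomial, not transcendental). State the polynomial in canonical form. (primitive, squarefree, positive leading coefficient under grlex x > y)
Degree: no degree-2 curve has this shape, so deg p = 3.
Observable constraints: it meets the y-axis at y = 0 (among the integer gridlines); it meets the x-axis at x = 0 (among the integer gridlines).
Together with the visible shape, these determine p as stated.

2*x*y^2 + 2*y^3 - 2*x^2 - 3*y^2 - x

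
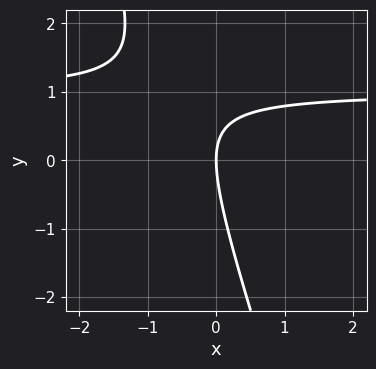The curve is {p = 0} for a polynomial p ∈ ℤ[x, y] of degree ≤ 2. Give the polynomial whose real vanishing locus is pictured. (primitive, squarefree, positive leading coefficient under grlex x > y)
deg p = 2. The shape is more complex than any degree-1 curve.
Checking where it meets the axes: it meets the y-axis at y = 0 (among the integer gridlines); it meets the x-axis at x = 0 (among the integer gridlines).
Fitting integer coefficients to these (and the overall shape) gives p.

3*x*y + y^2 - 3*x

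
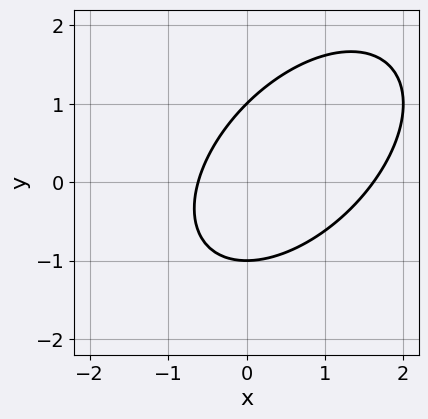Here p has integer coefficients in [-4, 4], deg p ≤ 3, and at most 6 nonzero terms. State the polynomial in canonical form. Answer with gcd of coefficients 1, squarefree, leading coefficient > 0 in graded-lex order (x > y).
x^2 - x*y + y^2 - x - 1

The degree is 2 — a generic line meets the curve in up to 2 points.
Against the integer gridlines: among the integer gridlines, it crosses the y-axis at y ∈ {-1, 1}.
The integer polynomial consistent with all of this is the stated p.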